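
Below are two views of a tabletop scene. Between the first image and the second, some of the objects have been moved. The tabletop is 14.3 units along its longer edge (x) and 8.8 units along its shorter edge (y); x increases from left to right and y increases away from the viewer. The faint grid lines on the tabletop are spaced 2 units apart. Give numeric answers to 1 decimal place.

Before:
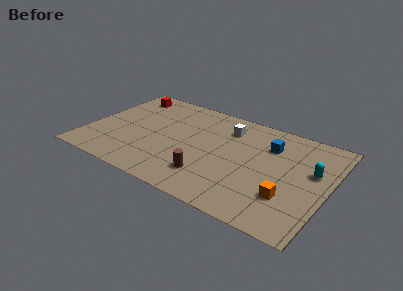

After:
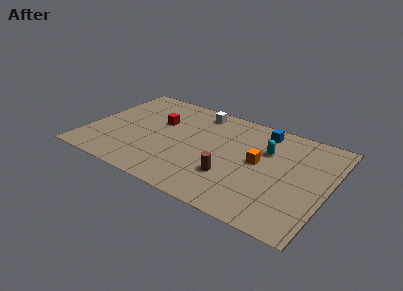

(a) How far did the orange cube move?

2.9

The orange cube moved from about (12.2, 2.6) to (10.2, 4.7), a distance of √(2.0² + 2.1²) ≈ 2.9.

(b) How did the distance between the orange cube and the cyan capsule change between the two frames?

-1.7

Before: roughly 2.9 units apart; after: 1.2. That's 1.7 units closer together.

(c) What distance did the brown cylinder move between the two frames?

1.3

The brown cylinder moved from about (7.6, 2.1) to (8.8, 2.7), a distance of √(1.2² + 0.6²) ≈ 1.3.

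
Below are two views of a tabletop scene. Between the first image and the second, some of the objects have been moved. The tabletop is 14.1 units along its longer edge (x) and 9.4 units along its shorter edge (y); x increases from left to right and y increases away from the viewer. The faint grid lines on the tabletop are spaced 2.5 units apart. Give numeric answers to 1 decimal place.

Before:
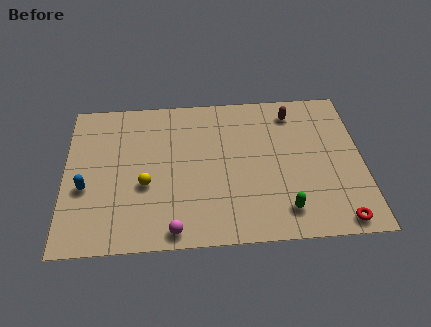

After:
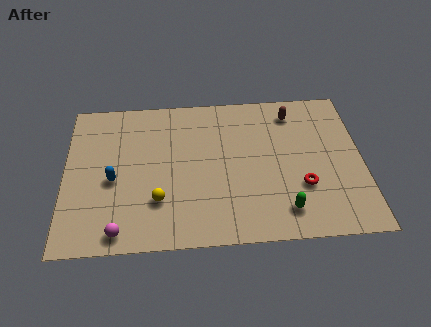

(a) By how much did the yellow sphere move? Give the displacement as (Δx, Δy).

(0.6, -1.0)

The yellow sphere started near (3.8, 3.7) and ended near (4.4, 2.7).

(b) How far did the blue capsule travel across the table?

1.4

From (1.0, 3.7) to (2.3, 4.1), the blue capsule covered √(1.3² + 0.4²) ≈ 1.4 units.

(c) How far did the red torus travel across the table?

2.7

The red torus was near (12.8, 0.9) before and (11.2, 3.1) after, so it travelled √(1.6² + 2.2²) ≈ 2.7 units.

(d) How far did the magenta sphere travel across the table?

2.5

The magenta sphere moved from about (5.1, 0.9) to (2.6, 1.0), a distance of √(2.5² + 0.1²) ≈ 2.5.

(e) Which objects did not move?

the brown capsule and the green capsule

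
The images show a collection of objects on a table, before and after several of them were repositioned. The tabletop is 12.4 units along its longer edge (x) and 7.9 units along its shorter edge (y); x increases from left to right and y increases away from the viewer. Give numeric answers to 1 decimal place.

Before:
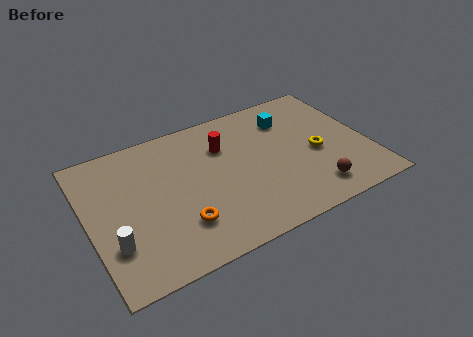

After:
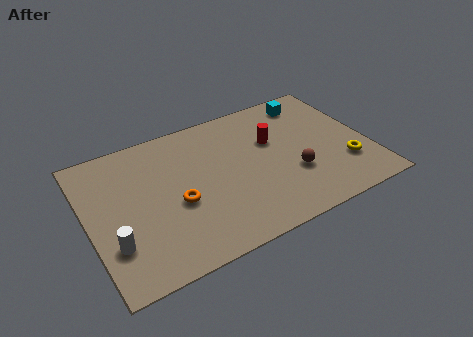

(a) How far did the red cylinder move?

2.2

The red cylinder moved from about (6.2, 5.6) to (8.3, 5.0), a distance of √(2.1² + 0.6²) ≈ 2.2.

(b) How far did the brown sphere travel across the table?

1.5

The brown sphere moved from about (9.6, 1.4) to (8.9, 2.7), a distance of √(0.7² + 1.3²) ≈ 1.5.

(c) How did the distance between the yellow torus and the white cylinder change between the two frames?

+1.0

They were about 9.3 units apart before and 10.3 after — 1.0 units further apart.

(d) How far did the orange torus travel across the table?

1.2

The orange torus was near (3.8, 2.1) before and (3.8, 3.3) after, so it travelled √(0.0² + 1.2²) ≈ 1.2 units.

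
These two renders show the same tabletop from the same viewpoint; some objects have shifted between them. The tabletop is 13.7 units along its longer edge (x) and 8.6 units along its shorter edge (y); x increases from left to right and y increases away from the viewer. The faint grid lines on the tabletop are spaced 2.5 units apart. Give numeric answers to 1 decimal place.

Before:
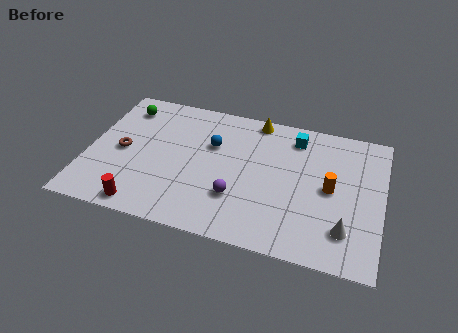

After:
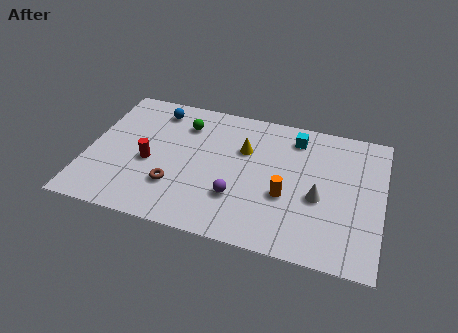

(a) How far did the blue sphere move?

3.2

The blue sphere was near (5.7, 5.6) before and (2.9, 7.2) after, so it travelled √(2.8² + 1.6²) ≈ 3.2 units.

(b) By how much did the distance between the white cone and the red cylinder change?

-1.4

The distance was about 9.3 in the first image and 7.9 in the second, so they moved 1.4 units closer together.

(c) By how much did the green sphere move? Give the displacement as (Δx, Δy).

(2.9, -0.4)

From the two frames, the green sphere sits at roughly (1.4, 7.0) before and (4.3, 6.6) after.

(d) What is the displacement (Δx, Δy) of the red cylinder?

(0.0, 2.8)

From the two frames, the red cylinder sits at roughly (2.9, 0.9) before and (2.9, 3.7) after.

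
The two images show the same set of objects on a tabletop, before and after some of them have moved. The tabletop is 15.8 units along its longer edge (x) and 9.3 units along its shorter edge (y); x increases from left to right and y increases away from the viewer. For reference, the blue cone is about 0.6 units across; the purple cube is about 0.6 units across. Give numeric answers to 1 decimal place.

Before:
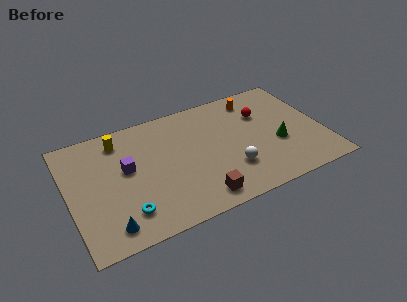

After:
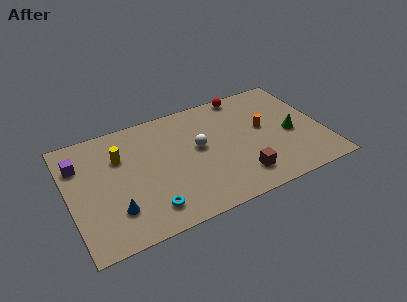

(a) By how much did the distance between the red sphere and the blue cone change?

-0.7

They were about 11.4 units apart before and 10.7 after — 0.7 units closer together.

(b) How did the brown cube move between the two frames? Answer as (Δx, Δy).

(2.7, 0.6)

The brown cube was at about (7.6, 1.3) and moved to about (10.3, 1.9).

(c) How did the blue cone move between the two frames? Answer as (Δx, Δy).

(0.5, 1.0)

The blue cone was at about (2.1, 1.4) and moved to about (2.6, 2.4).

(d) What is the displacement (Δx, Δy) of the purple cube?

(-2.8, 1.5)

The purple cube was at about (3.6, 5.3) and moved to about (0.8, 6.8).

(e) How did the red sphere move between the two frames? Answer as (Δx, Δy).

(-0.9, 2.1)

The red sphere was at about (12.3, 6.4) and moved to about (11.4, 8.5).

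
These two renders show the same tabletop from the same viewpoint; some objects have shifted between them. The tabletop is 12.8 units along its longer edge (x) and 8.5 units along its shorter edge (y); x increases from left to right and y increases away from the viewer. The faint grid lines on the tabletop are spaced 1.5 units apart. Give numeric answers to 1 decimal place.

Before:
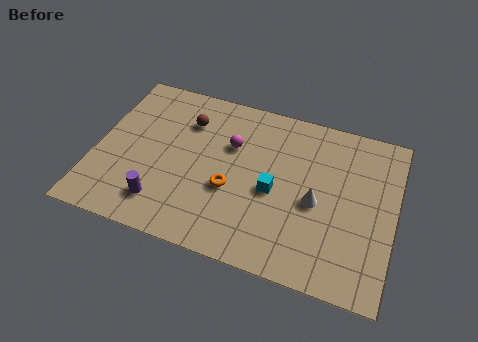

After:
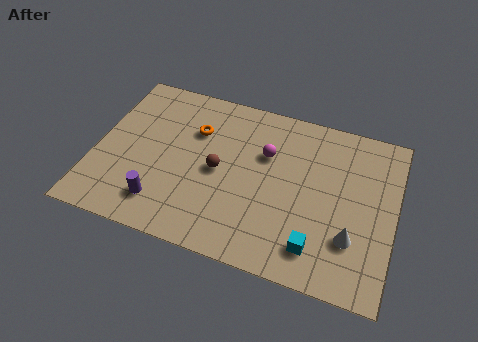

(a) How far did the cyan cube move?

3.0

The cyan cube was near (7.7, 3.8) before and (9.7, 1.6) after, so it travelled √(2.0² + 2.2²) ≈ 3.0 units.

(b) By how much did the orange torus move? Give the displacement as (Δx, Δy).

(-1.8, 2.6)

From the two frames, the orange torus sits at roughly (5.9, 3.3) before and (4.1, 5.9) after.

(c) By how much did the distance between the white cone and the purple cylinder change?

+1.3

Before: roughly 6.7 units apart; after: 8.0. That's 1.3 units further apart.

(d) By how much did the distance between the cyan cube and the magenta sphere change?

+2.0

Before: roughly 2.7 units apart; after: 4.7. That's 2.0 units further apart.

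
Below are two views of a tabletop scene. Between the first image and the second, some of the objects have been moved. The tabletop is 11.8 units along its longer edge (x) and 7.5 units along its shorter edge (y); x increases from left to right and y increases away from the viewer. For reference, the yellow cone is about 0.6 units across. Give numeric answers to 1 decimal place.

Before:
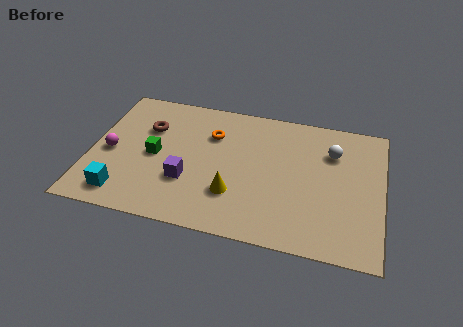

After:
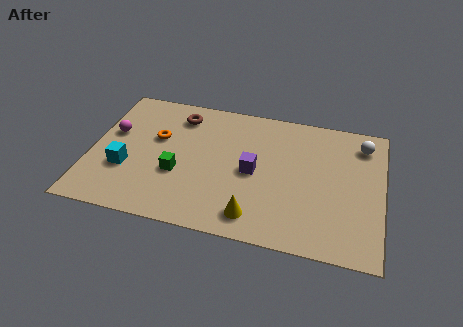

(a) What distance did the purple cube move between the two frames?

2.8

From (4.0, 2.5) to (6.6, 3.6), the purple cube covered √(2.6² + 1.1²) ≈ 2.8 units.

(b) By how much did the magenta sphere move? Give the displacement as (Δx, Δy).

(0.0, 1.1)

From the two frames, the magenta sphere sits at roughly (0.8, 3.4) before and (0.8, 4.5) after.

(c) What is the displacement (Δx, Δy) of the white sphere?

(1.2, 0.7)

The white sphere was at about (9.7, 5.4) and moved to about (10.9, 6.1).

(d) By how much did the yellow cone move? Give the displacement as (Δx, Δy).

(0.9, -1.0)

The yellow cone was at about (5.9, 2.2) and moved to about (6.8, 1.2).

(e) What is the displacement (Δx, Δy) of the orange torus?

(-2.2, -0.7)

The orange torus started near (4.8, 5.3) and ended near (2.6, 4.6).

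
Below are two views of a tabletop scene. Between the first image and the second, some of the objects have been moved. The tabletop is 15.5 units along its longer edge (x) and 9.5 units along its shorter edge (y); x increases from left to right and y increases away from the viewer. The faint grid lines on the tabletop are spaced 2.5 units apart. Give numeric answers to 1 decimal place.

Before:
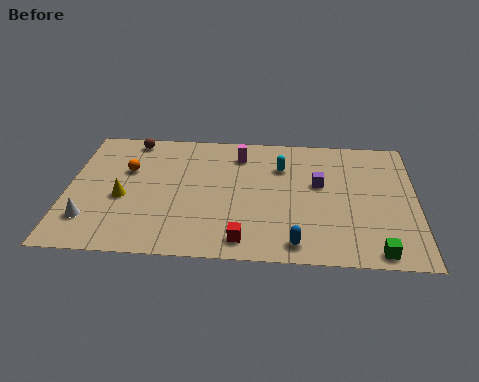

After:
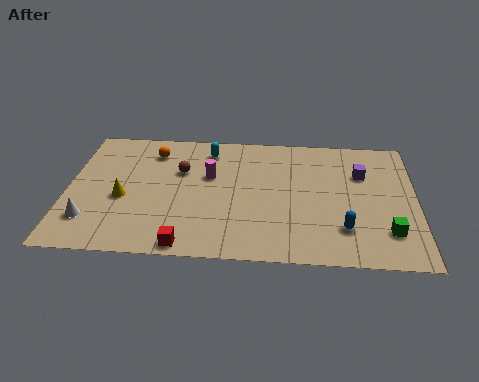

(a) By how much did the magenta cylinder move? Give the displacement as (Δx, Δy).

(-1.3, -1.7)

From the two frames, the magenta cylinder sits at roughly (7.6, 7.6) before and (6.3, 5.9) after.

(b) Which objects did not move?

the yellow cone and the white cone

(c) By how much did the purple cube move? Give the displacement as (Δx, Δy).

(1.9, 0.9)

From the two frames, the purple cube sits at roughly (11.2, 5.6) before and (13.1, 6.5) after.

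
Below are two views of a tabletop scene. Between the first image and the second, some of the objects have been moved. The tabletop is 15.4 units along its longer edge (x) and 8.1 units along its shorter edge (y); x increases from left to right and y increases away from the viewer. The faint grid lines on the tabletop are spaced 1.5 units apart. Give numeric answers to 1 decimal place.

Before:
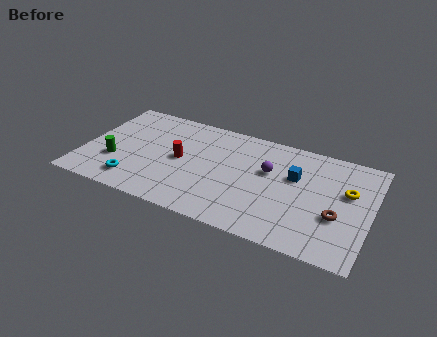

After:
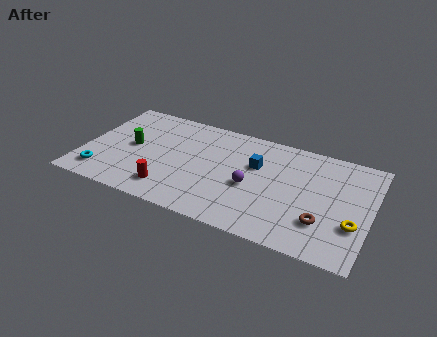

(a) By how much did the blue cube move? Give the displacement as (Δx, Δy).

(-2.1, 0.1)

The blue cube started near (11.3, 5.1) and ended near (9.2, 5.2).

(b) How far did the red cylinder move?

2.5

The red cylinder moved from about (5.2, 4.1) to (4.9, 1.6), a distance of √(0.3² + 2.5²) ≈ 2.5.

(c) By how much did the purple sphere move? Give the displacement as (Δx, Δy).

(-0.8, -1.5)

From the two frames, the purple sphere sits at roughly (9.9, 5.0) before and (9.1, 3.5) after.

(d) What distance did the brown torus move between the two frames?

1.0

From (13.7, 3.0) to (13.0, 2.3), the brown torus covered √(0.7² + 0.7²) ≈ 1.0 units.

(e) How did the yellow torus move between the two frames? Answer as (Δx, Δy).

(0.5, -2.3)

The yellow torus started near (14.1, 5.0) and ended near (14.6, 2.7).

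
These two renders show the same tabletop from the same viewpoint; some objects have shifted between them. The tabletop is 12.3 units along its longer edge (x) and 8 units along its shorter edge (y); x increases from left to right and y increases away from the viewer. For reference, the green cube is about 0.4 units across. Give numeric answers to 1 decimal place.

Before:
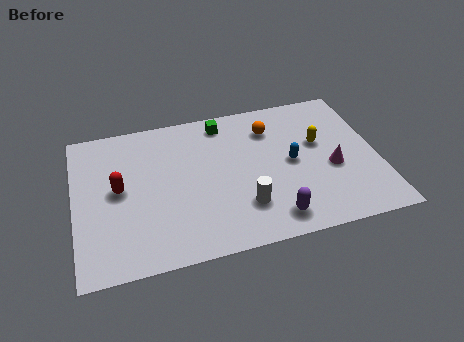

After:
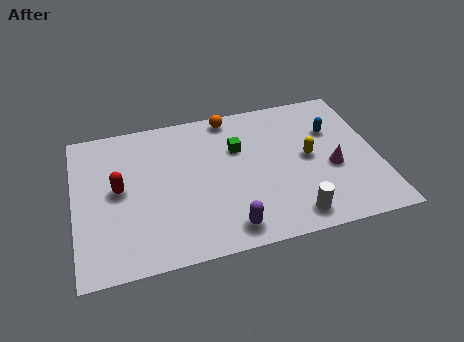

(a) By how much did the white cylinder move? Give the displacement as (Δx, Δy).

(1.9, -1.0)

The white cylinder started near (6.7, 2.1) and ended near (8.6, 1.1).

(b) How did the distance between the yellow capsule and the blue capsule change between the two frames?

+0.3

They were about 1.4 units apart before and 1.7 after — 0.3 units further apart.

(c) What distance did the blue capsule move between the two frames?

2.3

The blue capsule moved from about (8.8, 4.0) to (10.6, 5.4), a distance of √(1.8² + 1.4²) ≈ 2.3.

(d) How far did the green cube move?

1.7

The green cube moved from about (6.2, 6.9) to (6.7, 5.3), a distance of √(0.5² + 1.6²) ≈ 1.7.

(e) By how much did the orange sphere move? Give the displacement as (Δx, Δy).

(-1.6, 1.1)

The orange sphere started near (8.1, 6.1) and ended near (6.5, 7.2).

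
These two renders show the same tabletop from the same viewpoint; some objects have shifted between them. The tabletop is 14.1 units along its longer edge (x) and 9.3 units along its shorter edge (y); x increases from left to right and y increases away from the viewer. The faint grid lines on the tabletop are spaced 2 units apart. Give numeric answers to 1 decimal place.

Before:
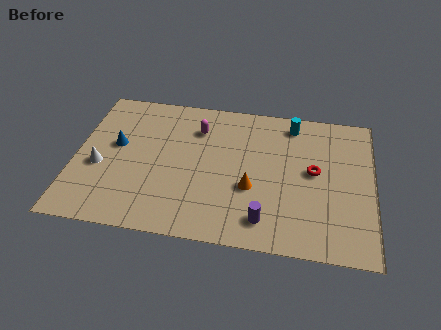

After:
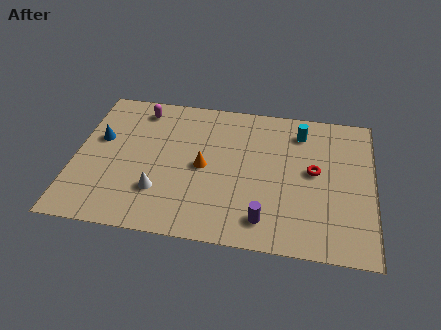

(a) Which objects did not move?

the purple cylinder and the red torus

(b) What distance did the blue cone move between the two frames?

0.9

The blue cone was near (1.9, 5.3) before and (1.1, 5.6) after, so it travelled √(0.8² + 0.3²) ≈ 0.9 units.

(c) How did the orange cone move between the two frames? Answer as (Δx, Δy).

(-2.3, 1.0)

The orange cone was at about (8.4, 3.5) and moved to about (6.1, 4.5).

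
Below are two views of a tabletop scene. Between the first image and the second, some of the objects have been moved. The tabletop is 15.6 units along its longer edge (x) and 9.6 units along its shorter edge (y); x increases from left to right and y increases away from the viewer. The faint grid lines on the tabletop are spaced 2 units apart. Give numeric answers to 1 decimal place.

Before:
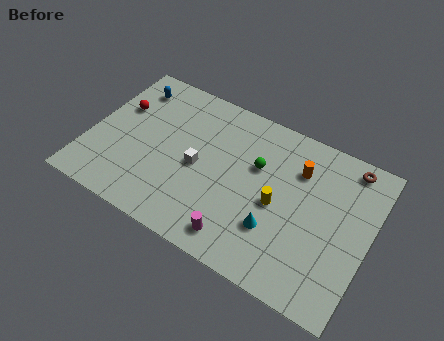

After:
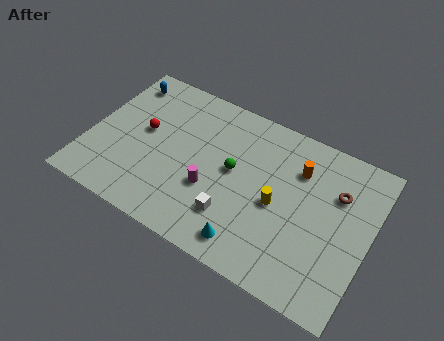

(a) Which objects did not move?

the orange cylinder and the yellow cylinder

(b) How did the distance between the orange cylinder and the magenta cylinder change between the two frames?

-0.5

The distance was about 6.1 in the first image and 5.6 in the second, so they moved 0.5 units closer together.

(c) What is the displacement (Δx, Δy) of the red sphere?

(1.6, -0.9)

From the two frames, the red sphere sits at roughly (1.3, 6.2) before and (2.9, 5.3) after.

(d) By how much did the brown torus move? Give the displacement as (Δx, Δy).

(-0.4, -1.9)

The brown torus was at about (14.0, 8.5) and moved to about (13.6, 6.6).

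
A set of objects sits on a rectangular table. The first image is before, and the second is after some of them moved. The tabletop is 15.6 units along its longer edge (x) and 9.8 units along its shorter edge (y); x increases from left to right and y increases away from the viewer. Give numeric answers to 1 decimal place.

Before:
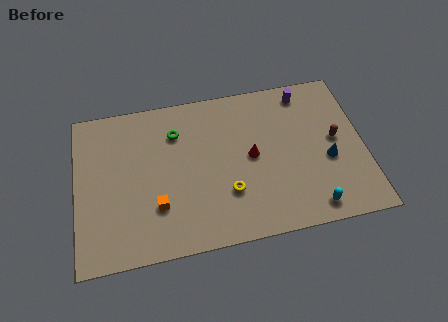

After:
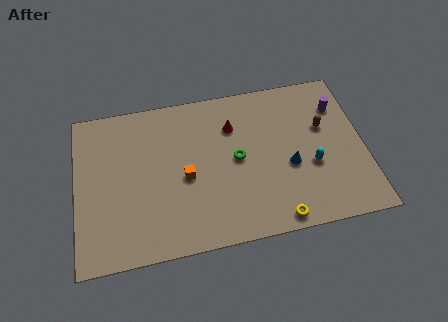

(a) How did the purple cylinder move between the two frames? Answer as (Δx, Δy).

(1.8, -1.2)

From the two frames, the purple cylinder sits at roughly (12.6, 8.5) before and (14.4, 7.3) after.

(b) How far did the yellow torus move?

3.3

From (8.1, 3.0) to (10.6, 0.9), the yellow torus covered √(2.5² + 2.1²) ≈ 3.3 units.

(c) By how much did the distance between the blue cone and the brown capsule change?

+1.6

Before: roughly 1.3 units apart; after: 2.9. That's 1.6 units further apart.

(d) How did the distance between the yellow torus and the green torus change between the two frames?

-0.5

They were about 5.0 units apart before and 4.5 after — 0.5 units closer together.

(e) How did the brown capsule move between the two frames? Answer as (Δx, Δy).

(-0.6, 0.9)

The brown capsule started near (14.1, 5.2) and ended near (13.5, 6.1).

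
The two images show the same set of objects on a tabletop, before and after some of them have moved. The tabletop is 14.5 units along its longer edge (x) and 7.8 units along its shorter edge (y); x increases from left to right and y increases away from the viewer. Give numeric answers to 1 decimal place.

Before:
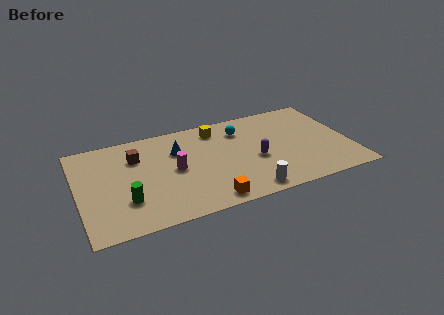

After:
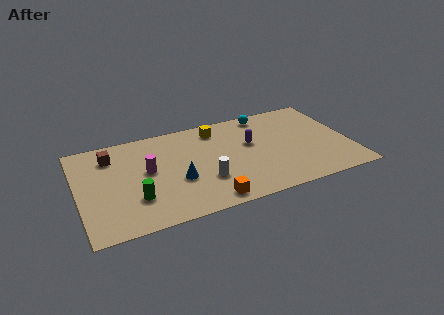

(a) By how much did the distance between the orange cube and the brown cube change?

+1.2

The distance was about 5.8 in the first image and 7.0 in the second, so they moved 1.2 units further apart.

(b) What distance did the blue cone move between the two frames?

2.4

From (5.4, 5.4) to (5.2, 3.0), the blue cone covered √(0.2² + 2.4²) ≈ 2.4 units.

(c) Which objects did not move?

the orange cube and the yellow cube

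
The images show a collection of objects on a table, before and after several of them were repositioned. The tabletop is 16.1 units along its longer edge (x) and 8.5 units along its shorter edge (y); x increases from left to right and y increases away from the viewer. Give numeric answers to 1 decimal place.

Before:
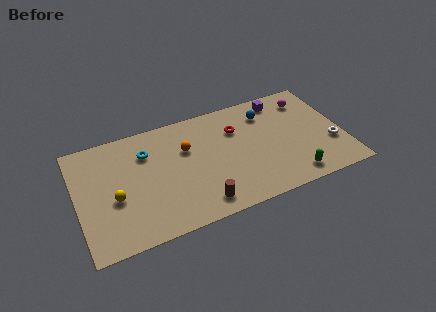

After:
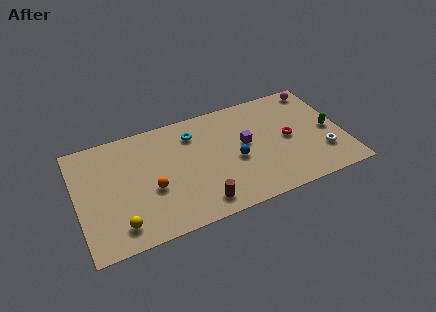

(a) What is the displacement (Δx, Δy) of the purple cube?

(-2.5, -2.6)

The purple cube started near (12.7, 7.3) and ended near (10.2, 4.7).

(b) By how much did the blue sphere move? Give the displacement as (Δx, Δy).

(-2.2, -2.9)

The blue sphere was at about (11.7, 6.6) and moved to about (9.5, 3.7).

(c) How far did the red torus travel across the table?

3.5

From (9.8, 6.0) to (12.8, 4.2), the red torus covered √(3.0² + 1.8²) ≈ 3.5 units.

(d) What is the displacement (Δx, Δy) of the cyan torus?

(2.9, 0.4)

The cyan torus was at about (4.3, 6.2) and moved to about (7.2, 6.6).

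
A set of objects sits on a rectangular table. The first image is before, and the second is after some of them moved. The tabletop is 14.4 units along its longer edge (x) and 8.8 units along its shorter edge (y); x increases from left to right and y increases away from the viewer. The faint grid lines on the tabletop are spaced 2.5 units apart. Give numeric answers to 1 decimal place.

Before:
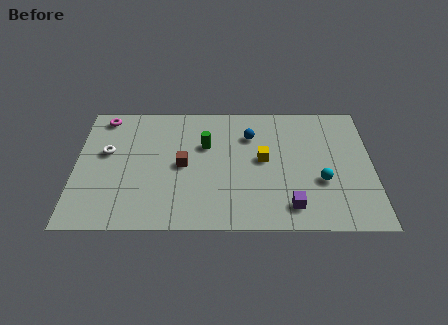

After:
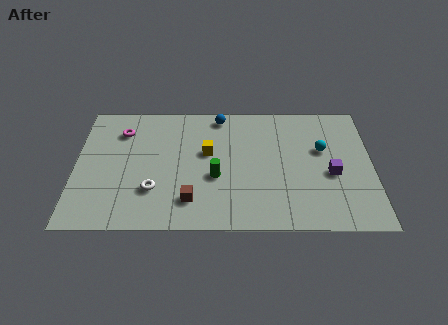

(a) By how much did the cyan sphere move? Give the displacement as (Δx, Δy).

(0.1, 2.2)

From the two frames, the cyan sphere sits at roughly (11.9, 3.2) before and (12.0, 5.4) after.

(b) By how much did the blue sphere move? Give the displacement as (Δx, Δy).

(-1.5, 1.4)

The blue sphere started near (8.5, 6.4) and ended near (7.0, 7.8).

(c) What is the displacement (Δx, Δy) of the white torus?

(2.3, -2.6)

The white torus was at about (1.5, 5.2) and moved to about (3.8, 2.6).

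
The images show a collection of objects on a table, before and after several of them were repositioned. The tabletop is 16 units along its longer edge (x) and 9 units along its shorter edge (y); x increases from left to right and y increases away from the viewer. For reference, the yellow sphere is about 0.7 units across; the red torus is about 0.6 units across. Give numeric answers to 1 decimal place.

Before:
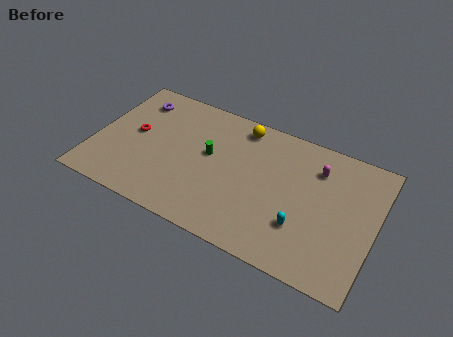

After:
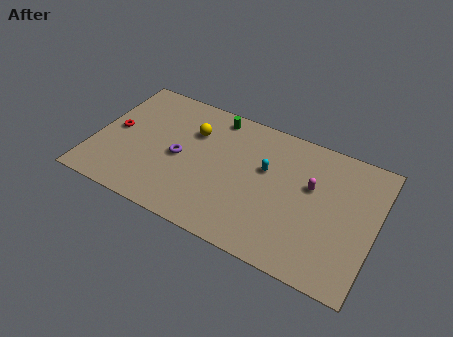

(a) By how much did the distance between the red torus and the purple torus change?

+1.4

The distance was about 2.4 in the first image and 3.8 in the second, so they moved 1.4 units further apart.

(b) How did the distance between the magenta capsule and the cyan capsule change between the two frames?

-1.5

They were about 4.1 units apart before and 2.6 after — 1.5 units closer together.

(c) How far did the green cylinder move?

2.8

The green cylinder moved from about (6.5, 5.1) to (6.5, 7.9), a distance of √(0.0² + 2.8²) ≈ 2.8.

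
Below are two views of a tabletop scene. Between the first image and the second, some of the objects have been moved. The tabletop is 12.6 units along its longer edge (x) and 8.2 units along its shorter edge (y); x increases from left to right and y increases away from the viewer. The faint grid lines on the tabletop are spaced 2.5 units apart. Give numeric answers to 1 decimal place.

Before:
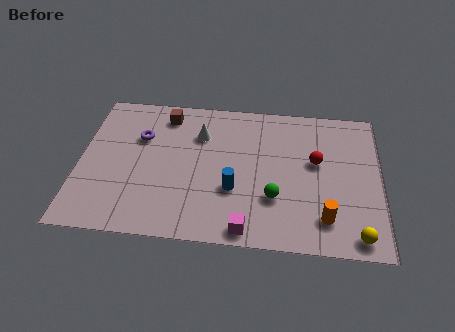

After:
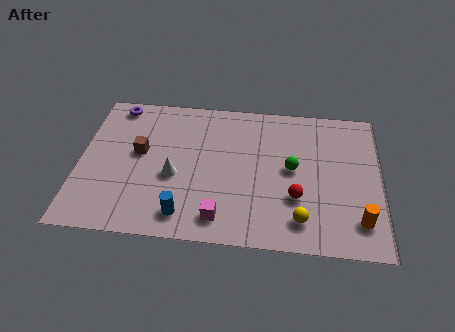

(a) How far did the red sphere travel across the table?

2.2

The red sphere was near (9.9, 4.8) before and (9.1, 2.7) after, so it travelled √(0.8² + 2.1²) ≈ 2.2 units.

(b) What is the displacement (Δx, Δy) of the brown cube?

(-1.0, -2.3)

From the two frames, the brown cube sits at roughly (3.5, 6.9) before and (2.5, 4.6) after.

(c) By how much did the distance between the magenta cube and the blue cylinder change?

-0.7

They were about 2.2 units apart before and 1.5 after — 0.7 units closer together.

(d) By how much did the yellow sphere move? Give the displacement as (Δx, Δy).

(-2.3, 0.6)

The yellow sphere was at about (11.6, 0.9) and moved to about (9.3, 1.5).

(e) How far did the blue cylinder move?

2.6

The blue cylinder moved from about (6.5, 2.9) to (4.5, 1.3), a distance of √(2.0² + 1.6²) ≈ 2.6.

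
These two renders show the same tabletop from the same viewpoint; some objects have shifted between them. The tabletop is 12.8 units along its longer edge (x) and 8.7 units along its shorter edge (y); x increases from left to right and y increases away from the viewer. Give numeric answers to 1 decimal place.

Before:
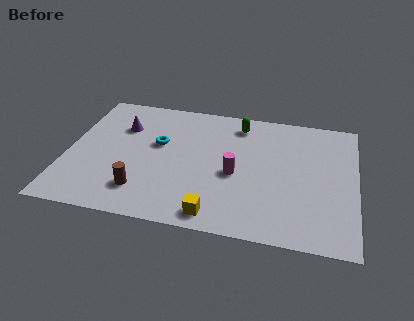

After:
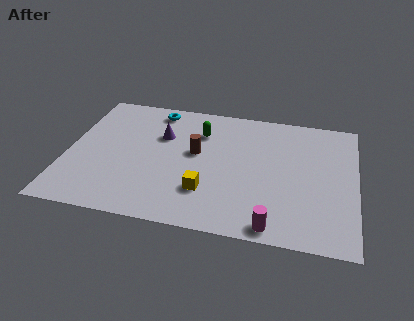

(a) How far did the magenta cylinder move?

3.5

The magenta cylinder was near (7.5, 3.8) before and (9.3, 0.8) after, so it travelled √(1.8² + 3.0²) ≈ 3.5 units.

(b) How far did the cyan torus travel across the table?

2.4

The cyan torus moved from about (4.0, 5.2) to (3.7, 7.6), a distance of √(0.3² + 2.4²) ≈ 2.4.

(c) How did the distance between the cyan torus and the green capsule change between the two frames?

-1.7

They were about 4.1 units apart before and 2.4 after — 1.7 units closer together.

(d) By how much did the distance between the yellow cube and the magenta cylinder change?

+0.5

The distance was about 2.9 in the first image and 3.4 in the second, so they moved 0.5 units further apart.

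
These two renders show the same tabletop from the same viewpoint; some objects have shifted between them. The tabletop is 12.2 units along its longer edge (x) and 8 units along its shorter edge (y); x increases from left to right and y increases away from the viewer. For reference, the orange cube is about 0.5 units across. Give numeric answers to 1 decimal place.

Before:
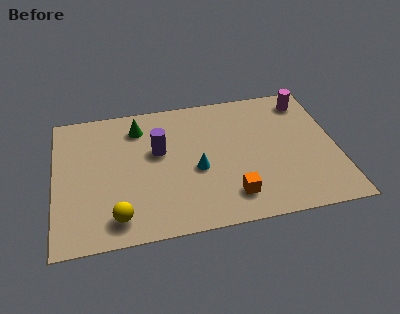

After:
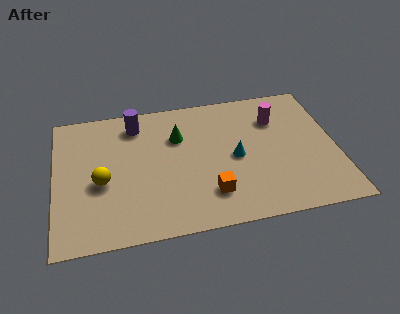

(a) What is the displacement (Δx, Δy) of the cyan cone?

(1.7, 0.4)

The cyan cone was at about (6.1, 3.4) and moved to about (7.8, 3.8).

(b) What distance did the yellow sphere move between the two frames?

2.2

The yellow sphere was near (2.6, 1.3) before and (2.0, 3.4) after, so it travelled √(0.6² + 2.1²) ≈ 2.2 units.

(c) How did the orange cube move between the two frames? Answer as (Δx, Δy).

(-0.9, 0.3)

From the two frames, the orange cube sits at roughly (7.5, 1.6) before and (6.6, 1.9) after.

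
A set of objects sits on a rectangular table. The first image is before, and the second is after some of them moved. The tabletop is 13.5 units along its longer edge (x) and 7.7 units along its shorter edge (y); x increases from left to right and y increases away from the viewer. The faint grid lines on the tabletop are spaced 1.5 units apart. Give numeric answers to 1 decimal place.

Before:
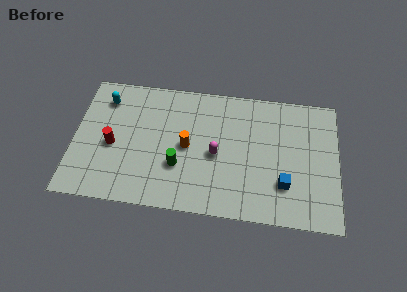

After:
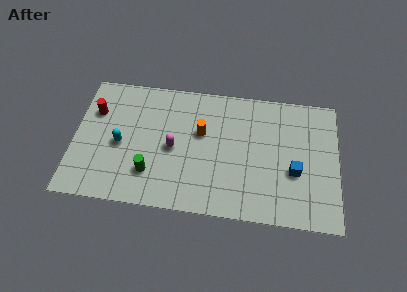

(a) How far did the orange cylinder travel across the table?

1.1

From (5.8, 3.8) to (6.5, 4.7), the orange cylinder covered √(0.7² + 0.9²) ≈ 1.1 units.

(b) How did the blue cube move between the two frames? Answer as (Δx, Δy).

(0.5, 0.8)

The blue cube started near (10.8, 2.2) and ended near (11.3, 3.0).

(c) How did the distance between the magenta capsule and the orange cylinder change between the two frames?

+0.3

Before: roughly 1.5 units apart; after: 1.8. That's 0.3 units further apart.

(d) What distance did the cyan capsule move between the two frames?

2.8

The cyan capsule was near (1.5, 6.1) before and (2.4, 3.5) after, so it travelled √(0.9² + 2.6²) ≈ 2.8 units.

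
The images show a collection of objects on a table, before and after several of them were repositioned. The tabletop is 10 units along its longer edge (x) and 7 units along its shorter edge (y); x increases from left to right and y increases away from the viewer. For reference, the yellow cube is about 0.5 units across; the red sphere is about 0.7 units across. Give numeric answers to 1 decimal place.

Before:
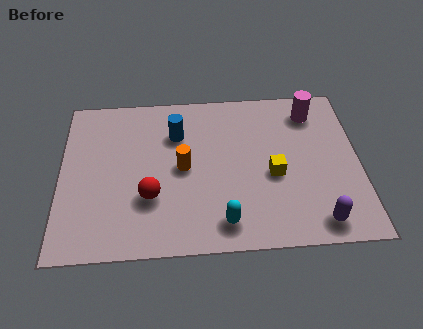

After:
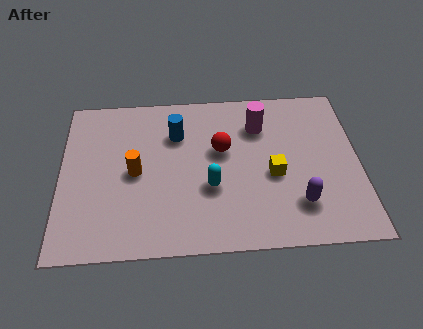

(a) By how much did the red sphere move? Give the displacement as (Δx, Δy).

(2.4, 1.9)

From the two frames, the red sphere sits at roughly (3.0, 2.3) before and (5.4, 4.2) after.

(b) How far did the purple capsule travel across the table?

1.0

From (8.5, 0.9) to (7.9, 1.7), the purple capsule covered √(0.6² + 0.8²) ≈ 1.0 units.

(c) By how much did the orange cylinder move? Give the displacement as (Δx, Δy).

(-1.6, -0.1)

From the two frames, the orange cylinder sits at roughly (4.1, 3.5) before and (2.5, 3.4) after.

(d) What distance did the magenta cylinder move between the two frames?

1.9

The magenta cylinder was near (8.5, 5.7) before and (6.7, 5.2) after, so it travelled √(1.8² + 0.5²) ≈ 1.9 units.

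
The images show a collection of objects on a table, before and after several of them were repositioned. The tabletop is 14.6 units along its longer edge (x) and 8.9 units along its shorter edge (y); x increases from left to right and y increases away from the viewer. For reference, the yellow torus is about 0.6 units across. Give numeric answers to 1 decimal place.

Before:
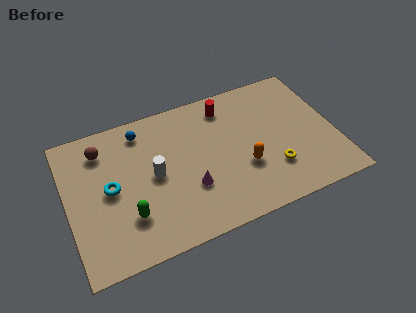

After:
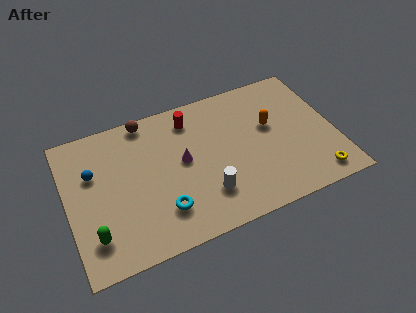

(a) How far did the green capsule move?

2.0

The green capsule was near (3.1, 2.5) before and (1.2, 2.0) after, so it travelled √(1.9² + 0.5²) ≈ 2.0 units.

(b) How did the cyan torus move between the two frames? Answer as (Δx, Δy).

(2.6, -2.3)

The cyan torus was at about (2.3, 4.5) and moved to about (4.9, 2.2).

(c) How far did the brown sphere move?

2.7

The brown sphere moved from about (2.1, 7.1) to (4.6, 8.1), a distance of √(2.5² + 1.0²) ≈ 2.7.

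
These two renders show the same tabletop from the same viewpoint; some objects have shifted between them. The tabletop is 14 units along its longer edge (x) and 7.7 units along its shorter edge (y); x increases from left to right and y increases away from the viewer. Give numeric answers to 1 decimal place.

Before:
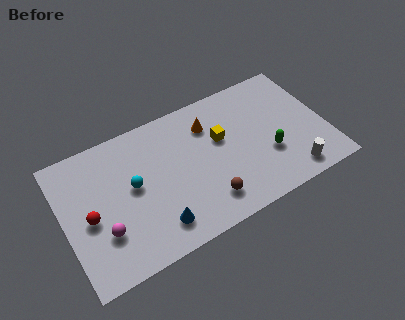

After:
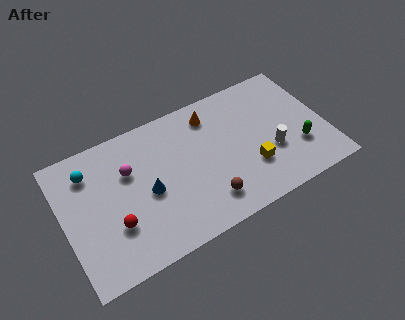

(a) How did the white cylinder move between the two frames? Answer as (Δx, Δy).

(-0.8, 1.7)

The white cylinder started near (11.8, 1.1) and ended near (11.0, 2.8).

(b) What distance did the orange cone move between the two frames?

0.5

From (8.0, 5.8) to (8.2, 6.3), the orange cone covered √(0.2² + 0.5²) ≈ 0.5 units.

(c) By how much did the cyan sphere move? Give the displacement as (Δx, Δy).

(-2.1, 1.8)

The cyan sphere was at about (3.7, 4.2) and moved to about (1.6, 6.0).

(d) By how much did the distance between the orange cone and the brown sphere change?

+0.5

They were about 4.3 units apart before and 4.8 after — 0.5 units further apart.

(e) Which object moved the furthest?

the magenta sphere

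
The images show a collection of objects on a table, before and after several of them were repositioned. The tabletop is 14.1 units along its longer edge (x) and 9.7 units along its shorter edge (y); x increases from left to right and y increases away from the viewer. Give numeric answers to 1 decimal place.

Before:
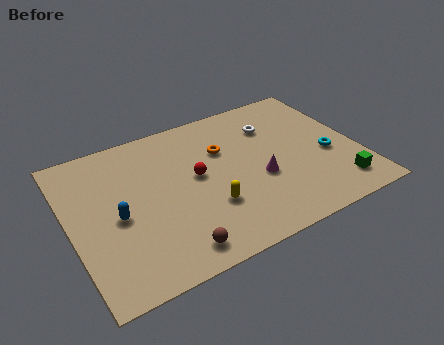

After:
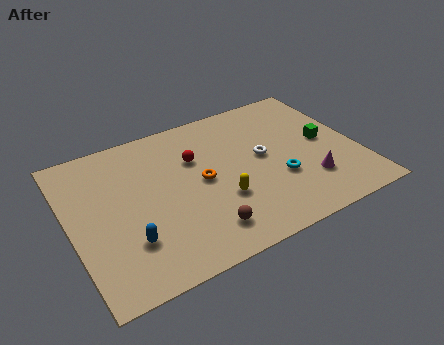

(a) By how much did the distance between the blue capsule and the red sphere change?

+1.3

Before: roughly 4.1 units apart; after: 5.4. That's 1.3 units further apart.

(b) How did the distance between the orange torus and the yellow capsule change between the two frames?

-1.9

They were about 3.6 units apart before and 1.7 after — 1.9 units closer together.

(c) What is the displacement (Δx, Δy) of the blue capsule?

(0.3, -1.7)

The blue capsule started near (2.2, 4.4) and ended near (2.5, 2.7).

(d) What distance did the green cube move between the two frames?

3.3

The green cube moved from about (12.7, 1.7) to (12.6, 5.0), a distance of √(0.1² + 3.3²) ≈ 3.3.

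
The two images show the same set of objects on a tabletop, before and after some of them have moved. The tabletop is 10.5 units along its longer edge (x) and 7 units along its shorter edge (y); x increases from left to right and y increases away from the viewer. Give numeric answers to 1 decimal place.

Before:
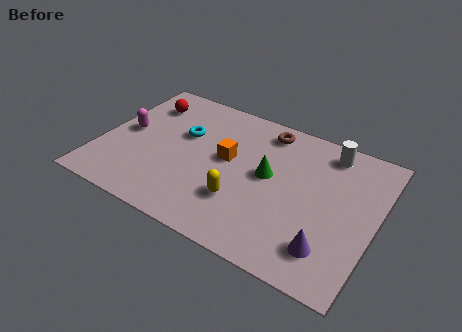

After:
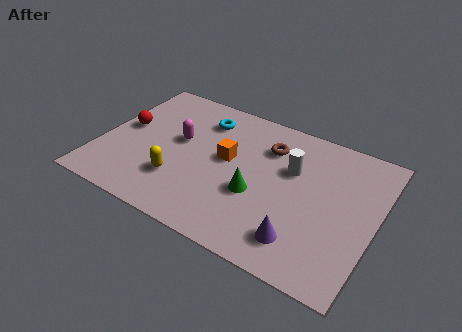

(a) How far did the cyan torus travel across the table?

1.3

The cyan torus moved from about (3.0, 4.4) to (3.6, 5.5), a distance of √(0.6² + 1.1²) ≈ 1.3.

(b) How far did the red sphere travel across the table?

1.7

From (1.3, 5.4) to (0.8, 3.8), the red sphere covered √(0.5² + 1.6²) ≈ 1.7 units.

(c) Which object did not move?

the orange cube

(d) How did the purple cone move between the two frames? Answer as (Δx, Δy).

(-1.0, -0.1)

From the two frames, the purple cone sits at roughly (9.0, 1.5) before and (8.0, 1.4) after.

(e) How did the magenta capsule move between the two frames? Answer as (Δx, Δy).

(2.0, 0.4)

From the two frames, the magenta capsule sits at roughly (0.9, 3.6) before and (2.9, 4.0) after.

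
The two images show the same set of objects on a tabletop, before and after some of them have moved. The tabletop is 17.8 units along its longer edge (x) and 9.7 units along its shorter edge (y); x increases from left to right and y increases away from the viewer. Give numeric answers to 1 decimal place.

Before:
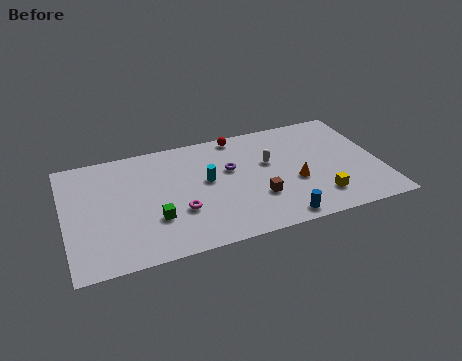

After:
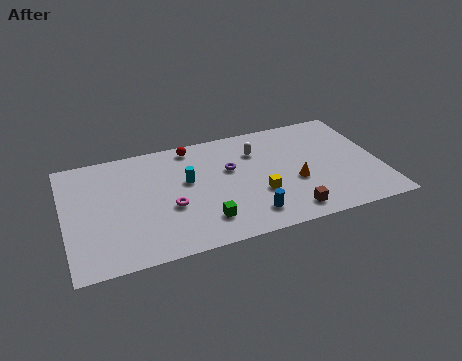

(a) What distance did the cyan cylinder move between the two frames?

1.1

The cyan cylinder was near (8.0, 5.4) before and (6.9, 5.7) after, so it travelled √(1.1² + 0.3²) ≈ 1.1 units.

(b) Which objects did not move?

the orange cone and the purple torus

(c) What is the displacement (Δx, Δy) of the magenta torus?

(-0.5, 0.5)

The magenta torus started near (6.3, 3.3) and ended near (5.8, 3.8).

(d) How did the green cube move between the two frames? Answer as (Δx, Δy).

(2.7, -1.0)

The green cube was at about (4.9, 3.1) and moved to about (7.6, 2.1).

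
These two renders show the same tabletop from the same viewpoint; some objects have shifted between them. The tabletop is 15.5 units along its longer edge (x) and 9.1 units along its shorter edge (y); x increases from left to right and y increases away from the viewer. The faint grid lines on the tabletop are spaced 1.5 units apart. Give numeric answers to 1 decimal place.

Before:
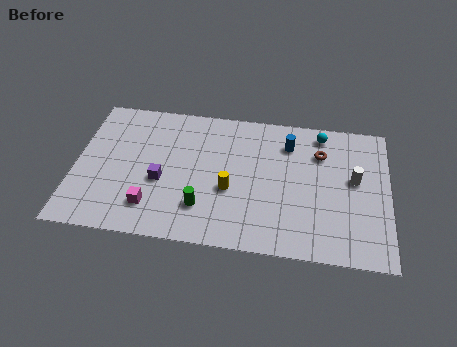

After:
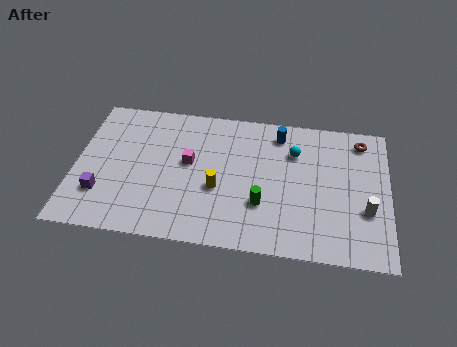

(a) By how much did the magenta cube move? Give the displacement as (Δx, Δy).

(1.7, 3.1)

From the two frames, the magenta cube sits at roughly (3.9, 2.0) before and (5.6, 5.1) after.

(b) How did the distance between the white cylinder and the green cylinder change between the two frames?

-2.8

The distance was about 7.9 in the first image and 5.1 in the second, so they moved 2.8 units closer together.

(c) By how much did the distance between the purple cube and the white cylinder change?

+3.4

Before: roughly 9.6 units apart; after: 13.0. That's 3.4 units further apart.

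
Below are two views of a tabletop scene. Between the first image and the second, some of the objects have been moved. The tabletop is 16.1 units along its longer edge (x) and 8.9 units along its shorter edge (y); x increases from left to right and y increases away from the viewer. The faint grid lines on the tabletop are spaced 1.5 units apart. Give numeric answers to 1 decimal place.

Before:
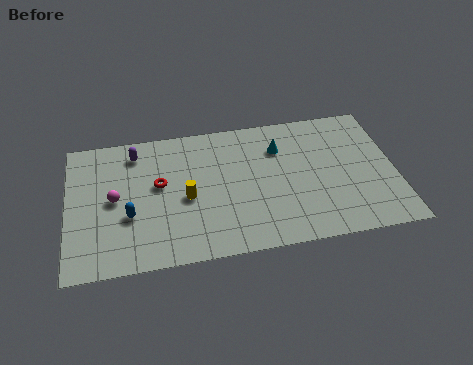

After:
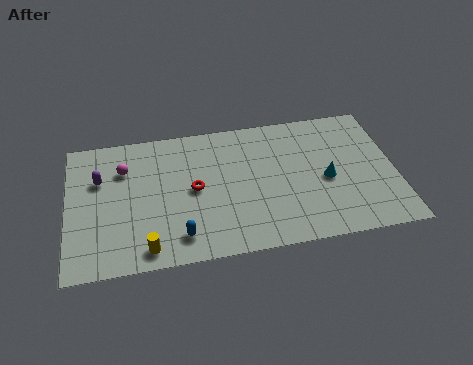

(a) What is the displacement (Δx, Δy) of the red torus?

(1.7, -0.6)

From the two frames, the red torus sits at roughly (4.5, 5.1) before and (6.2, 4.5) after.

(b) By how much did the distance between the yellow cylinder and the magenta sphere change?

+1.9

They were about 3.5 units apart before and 5.4 after — 1.9 units further apart.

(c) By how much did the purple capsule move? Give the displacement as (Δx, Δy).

(-1.8, -1.5)

From the two frames, the purple capsule sits at roughly (3.4, 7.4) before and (1.6, 5.9) after.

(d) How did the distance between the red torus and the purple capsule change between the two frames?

+2.3

The distance was about 2.5 in the first image and 4.8 in the second, so they moved 2.3 units further apart.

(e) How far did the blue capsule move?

2.9

The blue capsule was near (3.0, 3.3) before and (5.4, 1.6) after, so it travelled √(2.4² + 1.7²) ≈ 2.9 units.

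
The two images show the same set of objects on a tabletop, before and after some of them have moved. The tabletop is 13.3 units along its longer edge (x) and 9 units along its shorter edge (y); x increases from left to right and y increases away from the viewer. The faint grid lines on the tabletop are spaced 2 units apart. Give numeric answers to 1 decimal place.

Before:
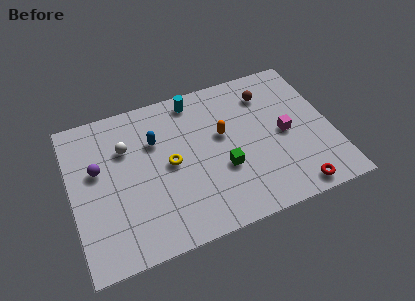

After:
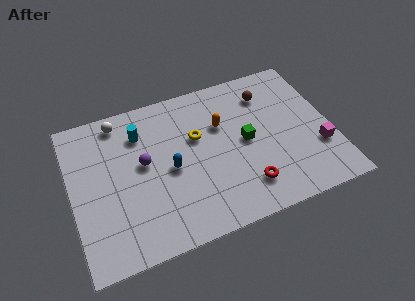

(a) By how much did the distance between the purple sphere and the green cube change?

-1.3

They were about 6.5 units apart before and 5.2 after — 1.3 units closer together.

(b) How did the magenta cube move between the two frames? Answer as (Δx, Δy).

(1.6, -1.4)

The magenta cube was at about (10.9, 4.3) and moved to about (12.5, 2.9).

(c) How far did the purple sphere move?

2.3

From (1.4, 5.4) to (3.7, 5.0), the purple sphere covered √(2.3² + 0.4²) ≈ 2.3 units.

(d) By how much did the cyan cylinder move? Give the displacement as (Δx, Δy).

(-2.9, -1.1)

The cyan cylinder was at about (6.6, 7.9) and moved to about (3.7, 6.8).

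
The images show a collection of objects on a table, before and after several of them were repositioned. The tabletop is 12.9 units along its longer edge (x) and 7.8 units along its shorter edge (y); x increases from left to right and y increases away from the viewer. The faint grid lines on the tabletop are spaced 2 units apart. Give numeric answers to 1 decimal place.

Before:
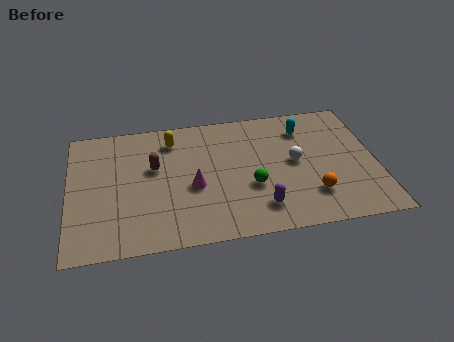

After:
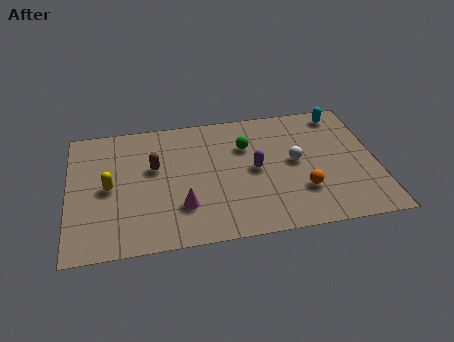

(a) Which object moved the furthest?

the yellow capsule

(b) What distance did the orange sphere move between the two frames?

0.5

The orange sphere was near (10.1, 2.0) before and (9.7, 2.3) after, so it travelled √(0.4² + 0.3²) ≈ 0.5 units.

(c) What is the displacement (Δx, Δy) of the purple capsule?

(-0.1, 2.3)

The purple capsule was at about (7.9, 1.6) and moved to about (7.8, 3.9).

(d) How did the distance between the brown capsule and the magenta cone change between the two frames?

+0.6

They were about 2.1 units apart before and 2.7 after — 0.6 units further apart.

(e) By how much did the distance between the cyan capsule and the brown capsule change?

+1.7

Before: roughly 6.6 units apart; after: 8.3. That's 1.7 units further apart.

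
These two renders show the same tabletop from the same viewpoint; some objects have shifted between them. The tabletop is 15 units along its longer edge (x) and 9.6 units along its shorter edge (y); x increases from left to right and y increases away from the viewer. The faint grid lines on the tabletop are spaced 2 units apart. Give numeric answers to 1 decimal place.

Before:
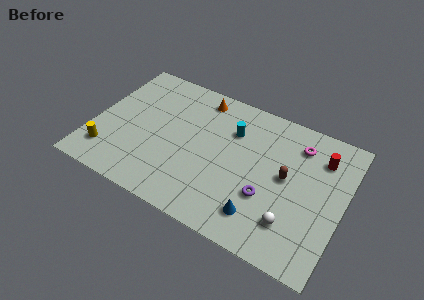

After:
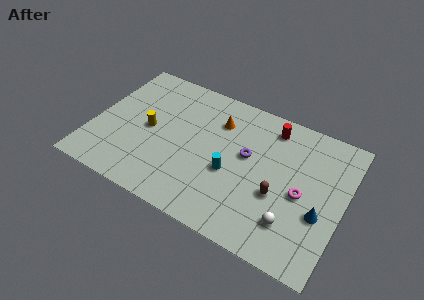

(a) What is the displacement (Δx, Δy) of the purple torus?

(-1.5, 2.2)

From the two frames, the purple torus sits at roughly (10.7, 3.3) before and (9.2, 5.5) after.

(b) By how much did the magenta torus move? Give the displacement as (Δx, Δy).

(0.6, -3.2)

The magenta torus started near (12.0, 7.6) and ended near (12.6, 4.4).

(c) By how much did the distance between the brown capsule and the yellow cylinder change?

-2.8

Before: roughly 10.9 units apart; after: 8.1. That's 2.8 units closer together.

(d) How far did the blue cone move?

3.7

The blue cone moved from about (10.5, 1.9) to (13.8, 3.6), a distance of √(3.3² + 1.7²) ≈ 3.7.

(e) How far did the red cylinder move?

3.2

The red cylinder was near (13.4, 7.3) before and (10.3, 8.1) after, so it travelled √(3.1² + 0.8²) ≈ 3.2 units.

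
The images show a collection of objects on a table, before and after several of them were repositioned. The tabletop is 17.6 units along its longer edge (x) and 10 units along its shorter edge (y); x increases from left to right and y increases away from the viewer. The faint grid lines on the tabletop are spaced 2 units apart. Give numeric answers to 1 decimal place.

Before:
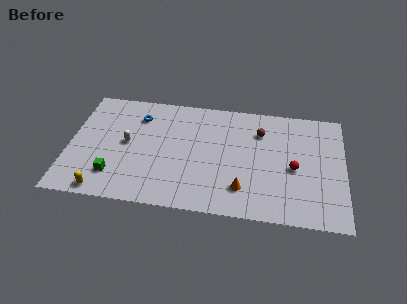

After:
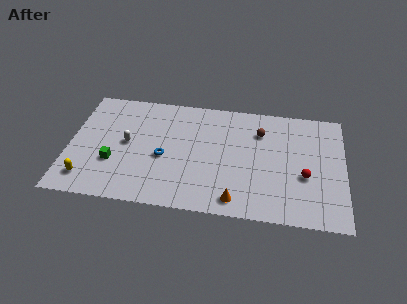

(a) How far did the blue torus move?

3.8

The blue torus moved from about (4.3, 7.7) to (6.1, 4.3), a distance of √(1.8² + 3.4²) ≈ 3.8.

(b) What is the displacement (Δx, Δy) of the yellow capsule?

(-1.1, 0.9)

The yellow capsule was at about (2.4, 0.9) and moved to about (1.3, 1.8).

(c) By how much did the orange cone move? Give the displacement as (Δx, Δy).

(-0.4, -1.0)

The orange cone started near (11.2, 2.3) and ended near (10.8, 1.3).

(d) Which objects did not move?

the white capsule and the brown sphere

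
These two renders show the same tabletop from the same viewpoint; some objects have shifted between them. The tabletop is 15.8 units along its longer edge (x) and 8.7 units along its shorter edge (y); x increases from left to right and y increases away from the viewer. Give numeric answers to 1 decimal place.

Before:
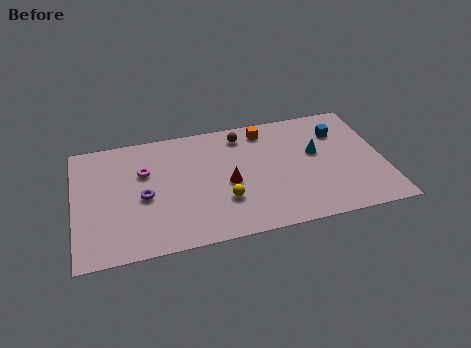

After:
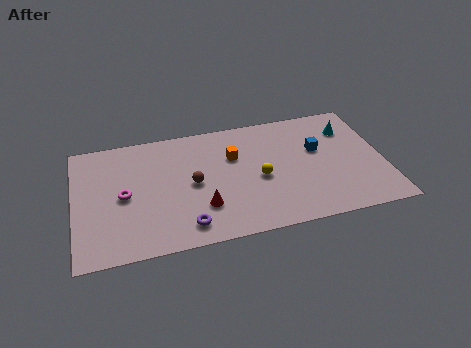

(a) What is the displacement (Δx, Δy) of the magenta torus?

(-1.1, -1.5)

The magenta torus was at about (3.6, 5.7) and moved to about (2.5, 4.2).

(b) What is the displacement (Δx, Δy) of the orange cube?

(-1.7, -1.6)

The orange cube started near (9.9, 7.4) and ended near (8.2, 5.8).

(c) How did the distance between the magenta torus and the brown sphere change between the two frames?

-1.8

The distance was about 5.3 in the first image and 3.5 in the second, so they moved 1.8 units closer together.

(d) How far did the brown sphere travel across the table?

4.0

The brown sphere was near (8.7, 7.3) before and (6.0, 4.3) after, so it travelled √(2.7² + 3.0²) ≈ 4.0 units.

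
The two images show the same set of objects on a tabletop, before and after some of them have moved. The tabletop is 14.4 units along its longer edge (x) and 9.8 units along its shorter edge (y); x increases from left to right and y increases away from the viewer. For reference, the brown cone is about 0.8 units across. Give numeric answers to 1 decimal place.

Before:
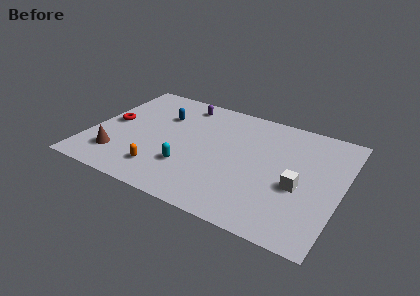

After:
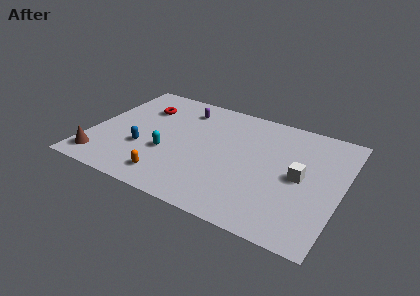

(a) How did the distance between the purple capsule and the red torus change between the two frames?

-2.6

Before: roughly 5.0 units apart; after: 2.4. That's 2.6 units closer together.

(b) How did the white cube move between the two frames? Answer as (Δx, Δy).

(0.0, 0.8)

The white cube was at about (12.1, 4.0) and moved to about (12.1, 4.8).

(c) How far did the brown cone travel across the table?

1.1

The brown cone moved from about (1.9, 2.2) to (1.0, 1.5), a distance of √(0.9² + 0.7²) ≈ 1.1.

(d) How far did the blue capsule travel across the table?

3.5

The blue capsule moved from about (3.8, 6.8) to (3.2, 3.4), a distance of √(0.6² + 3.4²) ≈ 3.5.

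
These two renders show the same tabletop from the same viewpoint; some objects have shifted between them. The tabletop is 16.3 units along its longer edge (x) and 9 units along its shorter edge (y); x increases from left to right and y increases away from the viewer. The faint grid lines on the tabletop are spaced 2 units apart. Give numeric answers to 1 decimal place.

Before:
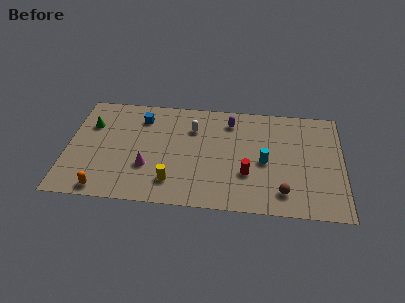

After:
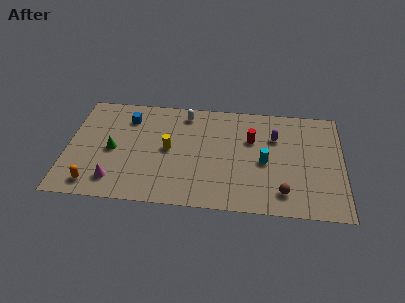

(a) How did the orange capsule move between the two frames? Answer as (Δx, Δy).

(-0.6, 0.4)

The orange capsule started near (2.3, 0.9) and ended near (1.7, 1.3).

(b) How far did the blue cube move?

0.8

The blue cube was near (4.3, 7.1) before and (3.5, 7.0) after, so it travelled √(0.8² + 0.1²) ≈ 0.8 units.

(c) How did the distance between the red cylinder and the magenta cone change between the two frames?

+3.1

The distance was about 5.9 in the first image and 9.0 in the second, so they moved 3.1 units further apart.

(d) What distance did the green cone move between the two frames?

2.4

The green cone was near (1.3, 6.2) before and (2.7, 4.2) after, so it travelled √(1.4² + 2.0²) ≈ 2.4 units.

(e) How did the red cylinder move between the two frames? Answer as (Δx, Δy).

(0.2, 2.9)

From the two frames, the red cylinder sits at roughly (10.7, 3.0) before and (10.9, 5.9) after.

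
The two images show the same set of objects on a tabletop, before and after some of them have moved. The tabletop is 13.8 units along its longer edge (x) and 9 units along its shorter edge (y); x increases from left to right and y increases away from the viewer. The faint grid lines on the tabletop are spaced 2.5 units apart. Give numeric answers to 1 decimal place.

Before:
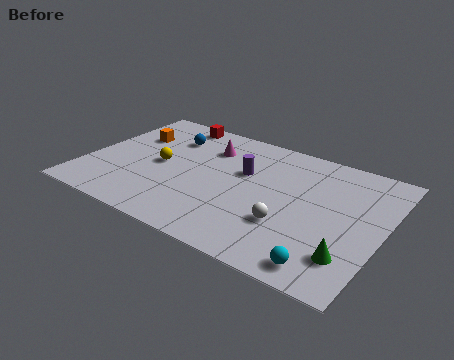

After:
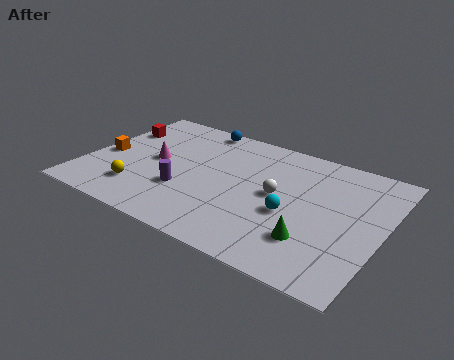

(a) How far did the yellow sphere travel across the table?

2.4

The yellow sphere moved from about (3.4, 4.4) to (2.8, 2.1), a distance of √(0.6² + 2.3²) ≈ 2.4.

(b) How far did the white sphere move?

2.0

The white sphere was near (9.7, 2.9) before and (8.9, 4.7) after, so it travelled √(0.8² + 1.8²) ≈ 2.0 units.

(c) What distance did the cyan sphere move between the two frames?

3.3

The cyan sphere moved from about (11.7, 1.1) to (9.7, 3.7), a distance of √(2.0² + 2.6²) ≈ 3.3.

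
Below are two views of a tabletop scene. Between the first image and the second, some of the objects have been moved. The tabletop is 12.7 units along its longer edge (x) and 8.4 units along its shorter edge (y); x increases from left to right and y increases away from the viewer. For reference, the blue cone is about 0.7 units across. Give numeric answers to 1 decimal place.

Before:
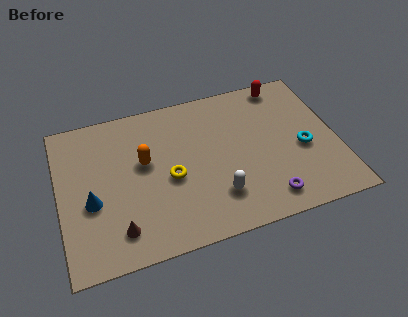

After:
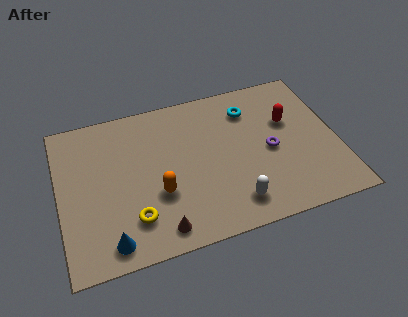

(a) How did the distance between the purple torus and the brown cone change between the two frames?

-0.7

The distance was about 6.7 in the first image and 6.0 in the second, so they moved 0.7 units closer together.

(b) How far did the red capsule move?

2.2

The red capsule was near (10.6, 7.5) before and (10.6, 5.3) after, so it travelled √(0.0² + 2.2²) ≈ 2.2 units.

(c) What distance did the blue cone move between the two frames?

2.4

From (1.4, 3.4) to (2.1, 1.1), the blue cone covered √(0.7² + 2.3²) ≈ 2.4 units.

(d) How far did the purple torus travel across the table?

2.6

The purple torus was near (9.2, 1.3) before and (9.6, 3.9) after, so it travelled √(0.4² + 2.6²) ≈ 2.6 units.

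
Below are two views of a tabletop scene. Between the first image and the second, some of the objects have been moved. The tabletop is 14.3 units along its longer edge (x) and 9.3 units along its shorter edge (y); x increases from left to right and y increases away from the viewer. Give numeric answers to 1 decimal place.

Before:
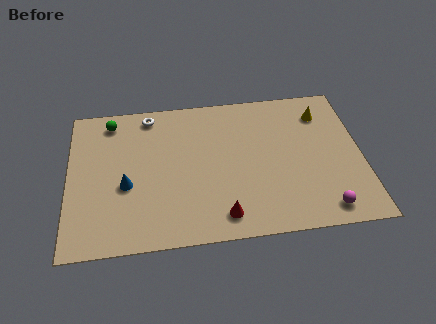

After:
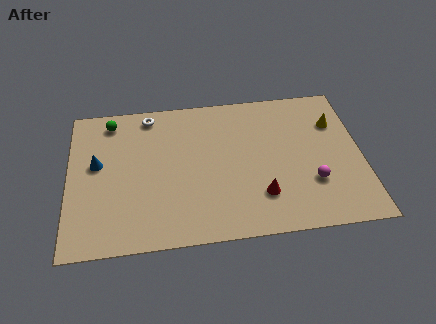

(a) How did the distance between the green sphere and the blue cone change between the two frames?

-1.5

They were about 4.3 units apart before and 2.8 after — 1.5 units closer together.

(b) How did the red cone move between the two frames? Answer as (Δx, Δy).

(1.9, 1.0)

The red cone started near (7.4, 1.4) and ended near (9.3, 2.4).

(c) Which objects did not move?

the white torus and the green sphere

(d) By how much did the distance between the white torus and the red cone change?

+0.3

The distance was about 7.6 in the first image and 7.9 in the second, so they moved 0.3 units further apart.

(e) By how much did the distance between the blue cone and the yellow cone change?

+1.5

Before: roughly 10.3 units apart; after: 11.8. That's 1.5 units further apart.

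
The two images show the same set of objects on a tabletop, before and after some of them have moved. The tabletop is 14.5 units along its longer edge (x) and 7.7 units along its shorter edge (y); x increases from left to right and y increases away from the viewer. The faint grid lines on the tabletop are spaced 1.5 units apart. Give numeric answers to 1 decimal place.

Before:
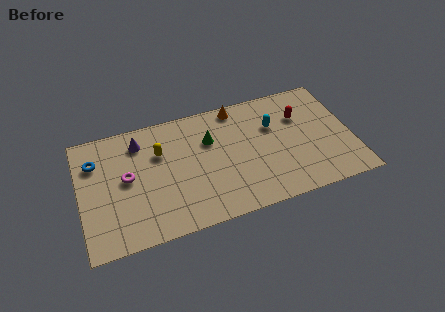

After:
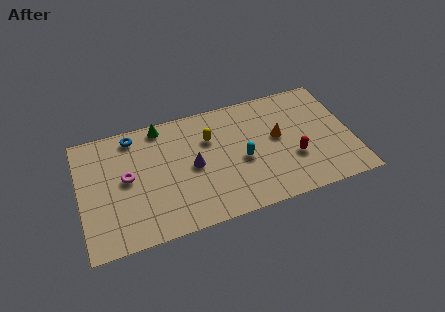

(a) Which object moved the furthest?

the purple cone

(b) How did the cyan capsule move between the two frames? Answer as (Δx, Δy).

(-1.8, -1.7)

The cyan capsule was at about (10.4, 5.1) and moved to about (8.6, 3.4).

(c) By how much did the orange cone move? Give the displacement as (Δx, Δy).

(2.0, -2.6)

The orange cone started near (8.6, 6.9) and ended near (10.6, 4.3).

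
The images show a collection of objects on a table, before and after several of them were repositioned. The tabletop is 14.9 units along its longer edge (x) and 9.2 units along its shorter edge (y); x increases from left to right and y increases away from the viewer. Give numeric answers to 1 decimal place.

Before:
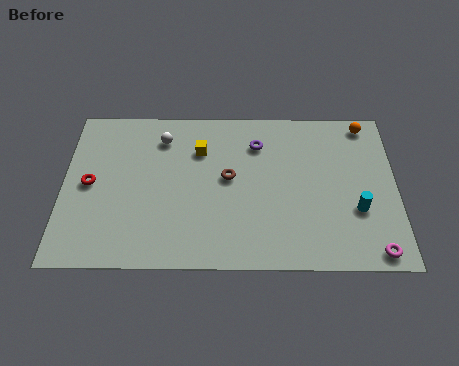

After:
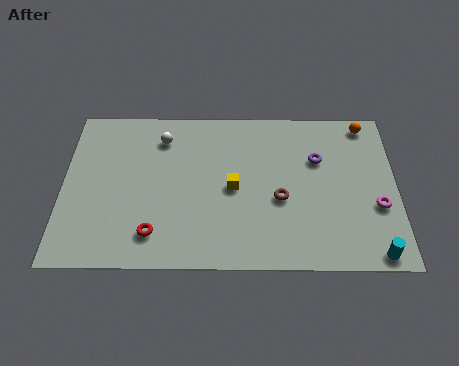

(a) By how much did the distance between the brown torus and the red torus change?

-0.3

They were about 6.2 units apart before and 5.9 after — 0.3 units closer together.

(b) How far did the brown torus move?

2.6

The brown torus was near (7.4, 5.0) before and (9.7, 3.8) after, so it travelled √(2.3² + 1.2²) ≈ 2.6 units.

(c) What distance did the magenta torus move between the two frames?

2.5

From (13.8, 0.9) to (14.0, 3.4), the magenta torus covered √(0.2² + 2.5²) ≈ 2.5 units.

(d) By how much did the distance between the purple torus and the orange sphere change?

-2.0

The distance was about 5.0 in the first image and 3.0 in the second, so they moved 2.0 units closer together.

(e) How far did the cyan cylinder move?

2.5

The cyan cylinder was near (13.1, 3.2) before and (13.8, 0.8) after, so it travelled √(0.7² + 2.4²) ≈ 2.5 units.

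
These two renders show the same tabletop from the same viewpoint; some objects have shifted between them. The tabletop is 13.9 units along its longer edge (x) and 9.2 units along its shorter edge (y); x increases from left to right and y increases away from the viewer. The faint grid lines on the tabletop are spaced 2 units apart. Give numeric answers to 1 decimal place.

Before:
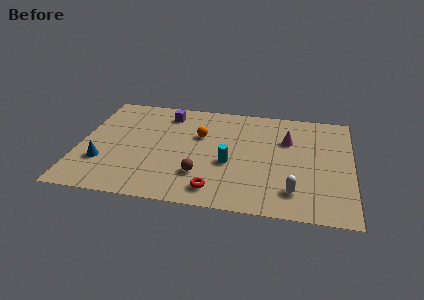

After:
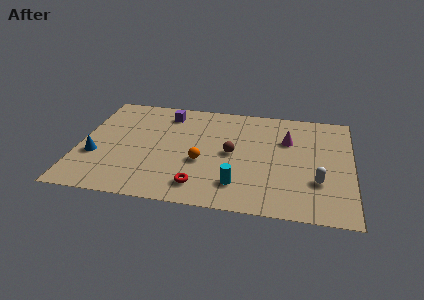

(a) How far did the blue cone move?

0.6

The blue cone moved from about (1.3, 2.8) to (0.9, 3.3), a distance of √(0.4² + 0.5²) ≈ 0.6.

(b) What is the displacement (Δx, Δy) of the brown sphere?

(1.5, 2.1)

The brown sphere was at about (6.3, 2.5) and moved to about (7.8, 4.6).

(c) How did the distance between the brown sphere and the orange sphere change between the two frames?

-1.6

Before: roughly 3.4 units apart; after: 1.8. That's 1.6 units closer together.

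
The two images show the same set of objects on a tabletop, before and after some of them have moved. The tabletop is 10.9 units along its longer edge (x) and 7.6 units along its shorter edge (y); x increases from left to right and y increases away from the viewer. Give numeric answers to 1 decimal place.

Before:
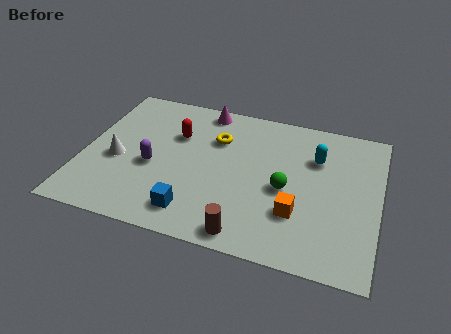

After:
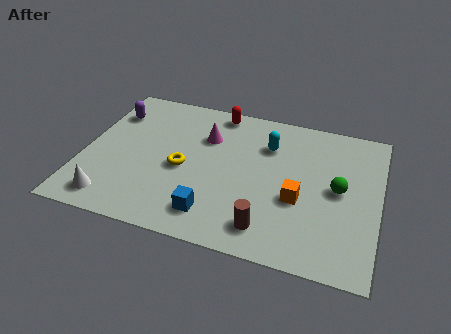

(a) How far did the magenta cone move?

1.5

The magenta cone was near (4.2, 6.8) before and (4.4, 5.3) after, so it travelled √(0.2² + 1.5²) ≈ 1.5 units.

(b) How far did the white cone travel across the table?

2.1

From (1.3, 3.2) to (1.3, 1.1), the white cone covered √(0.0² + 2.1²) ≈ 2.1 units.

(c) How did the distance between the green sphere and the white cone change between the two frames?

+2.4

They were about 6.2 units apart before and 8.6 after — 2.4 units further apart.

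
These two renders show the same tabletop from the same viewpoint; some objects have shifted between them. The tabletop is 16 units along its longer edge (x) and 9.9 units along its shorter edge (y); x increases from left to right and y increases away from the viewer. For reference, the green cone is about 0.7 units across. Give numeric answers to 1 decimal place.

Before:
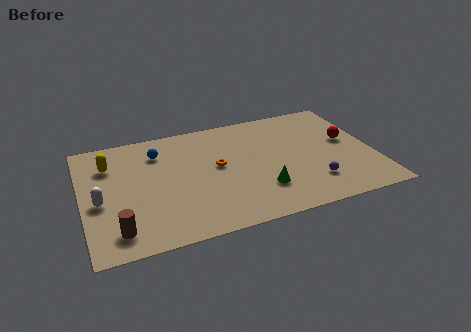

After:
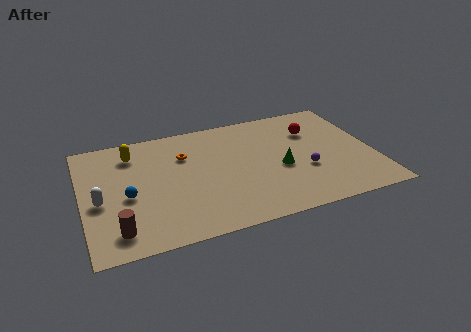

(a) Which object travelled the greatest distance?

the blue sphere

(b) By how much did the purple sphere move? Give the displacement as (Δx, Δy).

(-0.3, 1.2)

The purple sphere started near (12.4, 2.4) and ended near (12.1, 3.6).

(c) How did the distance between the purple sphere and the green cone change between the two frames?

-1.4

Before: roughly 2.8 units apart; after: 1.4. That's 1.4 units closer together.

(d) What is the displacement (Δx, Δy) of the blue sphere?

(-1.9, -3.3)

The blue sphere started near (4.3, 7.6) and ended near (2.4, 4.3).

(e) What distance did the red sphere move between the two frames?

2.3

The red sphere was near (14.7, 5.6) before and (12.9, 7.0) after, so it travelled √(1.8² + 1.4²) ≈ 2.3 units.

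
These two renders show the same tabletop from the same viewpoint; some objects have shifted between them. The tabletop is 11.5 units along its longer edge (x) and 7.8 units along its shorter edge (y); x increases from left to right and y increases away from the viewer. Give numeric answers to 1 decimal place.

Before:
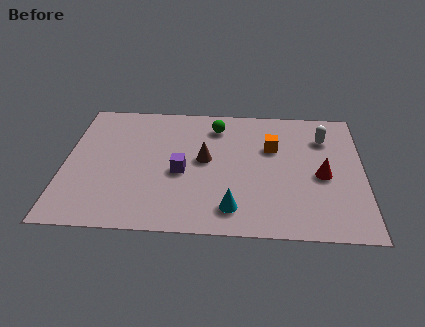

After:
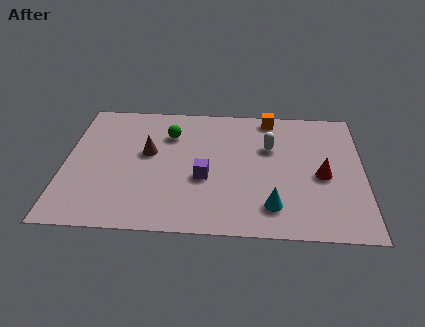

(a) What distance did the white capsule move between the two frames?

2.2

The white capsule was near (10.0, 5.8) before and (7.9, 5.1) after, so it travelled √(2.1² + 0.7²) ≈ 2.2 units.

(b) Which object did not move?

the red cone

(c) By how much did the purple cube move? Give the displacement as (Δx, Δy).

(0.9, -0.3)

The purple cube was at about (4.5, 3.4) and moved to about (5.4, 3.1).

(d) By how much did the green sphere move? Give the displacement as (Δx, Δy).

(-1.8, -0.6)

The green sphere was at about (5.8, 6.3) and moved to about (4.0, 5.7).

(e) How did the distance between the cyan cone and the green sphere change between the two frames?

+0.8

They were about 4.9 units apart before and 5.7 after — 0.8 units further apart.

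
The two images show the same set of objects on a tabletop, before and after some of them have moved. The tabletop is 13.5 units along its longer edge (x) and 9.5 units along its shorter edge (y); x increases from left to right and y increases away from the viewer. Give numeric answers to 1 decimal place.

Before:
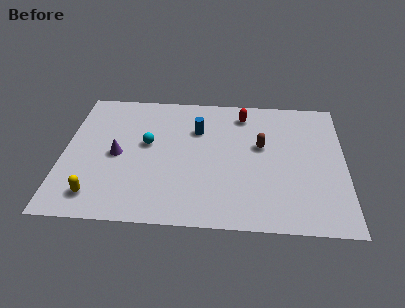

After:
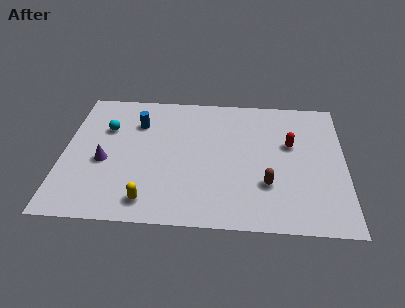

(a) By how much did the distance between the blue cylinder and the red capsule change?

+4.9

They were about 2.6 units apart before and 7.5 after — 4.9 units further apart.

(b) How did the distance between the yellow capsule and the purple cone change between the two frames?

+0.4

Before: roughly 3.0 units apart; after: 3.4. That's 0.4 units further apart.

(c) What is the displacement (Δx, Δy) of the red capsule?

(2.3, -2.1)

The red capsule started near (8.6, 7.9) and ended near (10.9, 5.8).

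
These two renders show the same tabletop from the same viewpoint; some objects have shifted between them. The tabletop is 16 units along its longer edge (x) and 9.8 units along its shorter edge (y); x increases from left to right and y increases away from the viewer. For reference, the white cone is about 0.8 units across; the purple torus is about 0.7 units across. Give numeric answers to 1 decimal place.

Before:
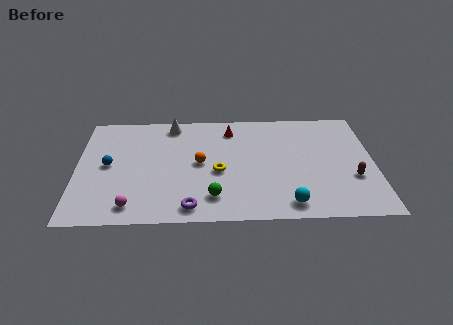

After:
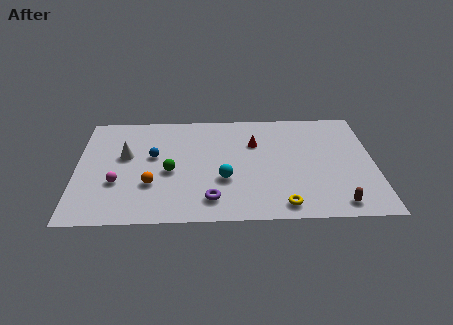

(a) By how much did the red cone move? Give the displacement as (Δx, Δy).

(1.3, -1.3)

The red cone started near (8.3, 8.0) and ended near (9.6, 6.7).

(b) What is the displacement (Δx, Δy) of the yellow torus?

(3.4, -3.0)

The yellow torus started near (7.6, 4.2) and ended near (11.0, 1.2).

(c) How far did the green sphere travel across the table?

3.3

The green sphere was near (7.3, 2.0) before and (5.0, 4.3) after, so it travelled √(2.3² + 2.3²) ≈ 3.3 units.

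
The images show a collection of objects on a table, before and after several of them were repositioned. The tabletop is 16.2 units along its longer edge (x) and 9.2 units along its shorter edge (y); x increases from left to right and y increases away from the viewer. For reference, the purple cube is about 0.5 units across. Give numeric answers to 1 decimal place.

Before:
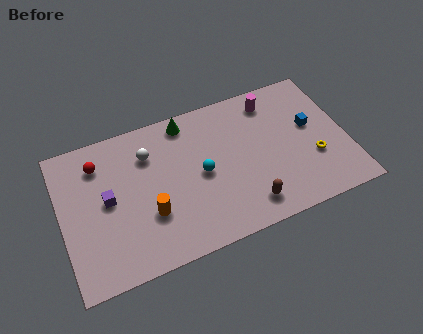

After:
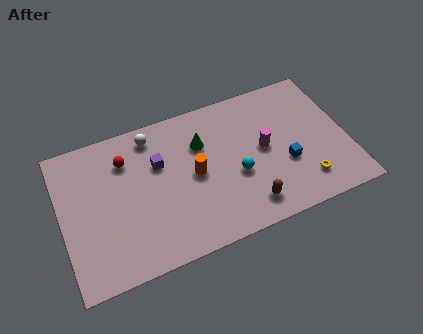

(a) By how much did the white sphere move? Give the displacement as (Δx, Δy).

(0.3, 1.1)

The white sphere was at about (5.1, 6.8) and moved to about (5.4, 7.9).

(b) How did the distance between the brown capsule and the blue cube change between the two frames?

-2.5

They were about 5.5 units apart before and 3.0 after — 2.5 units closer together.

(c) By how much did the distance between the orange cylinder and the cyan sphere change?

-0.9

Before: roughly 3.4 units apart; after: 2.5. That's 0.9 units closer together.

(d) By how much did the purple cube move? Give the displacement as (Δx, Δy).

(3.0, 1.2)

The purple cube was at about (2.6, 4.8) and moved to about (5.6, 6.0).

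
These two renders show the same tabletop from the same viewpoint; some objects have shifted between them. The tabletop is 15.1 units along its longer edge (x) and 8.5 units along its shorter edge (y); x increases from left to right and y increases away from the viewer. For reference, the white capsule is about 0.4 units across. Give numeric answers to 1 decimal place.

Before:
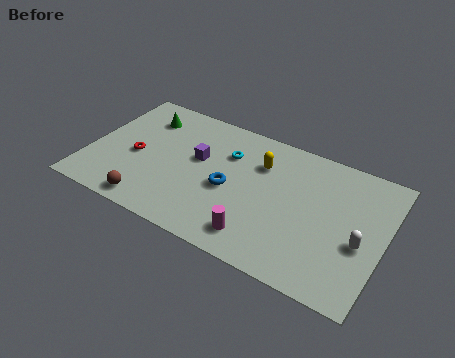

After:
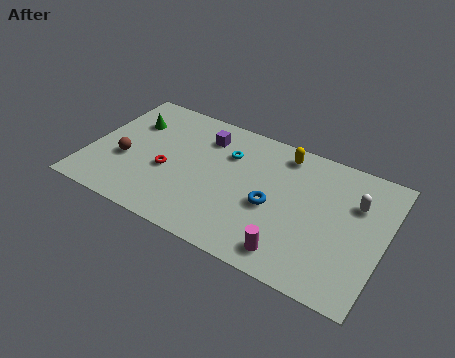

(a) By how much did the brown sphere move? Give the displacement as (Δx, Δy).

(-1.7, 2.3)

From the two frames, the brown sphere sits at roughly (3.6, 1.0) before and (1.9, 3.3) after.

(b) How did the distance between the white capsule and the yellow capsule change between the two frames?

-1.8

Before: roughly 6.0 units apart; after: 4.2. That's 1.8 units closer together.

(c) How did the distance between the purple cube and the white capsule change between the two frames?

-0.7

Before: roughly 8.6 units apart; after: 7.9. That's 0.7 units closer together.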